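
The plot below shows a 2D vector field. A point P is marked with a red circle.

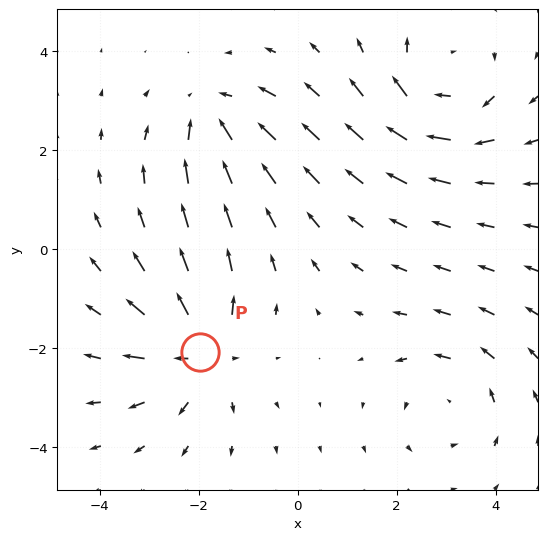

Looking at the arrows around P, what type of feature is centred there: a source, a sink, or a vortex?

source

At P (-2.0, -2.1) the arrows spread outward. Divergence about +5, curl ≈0 — positive divergence with near-zero curl is a source.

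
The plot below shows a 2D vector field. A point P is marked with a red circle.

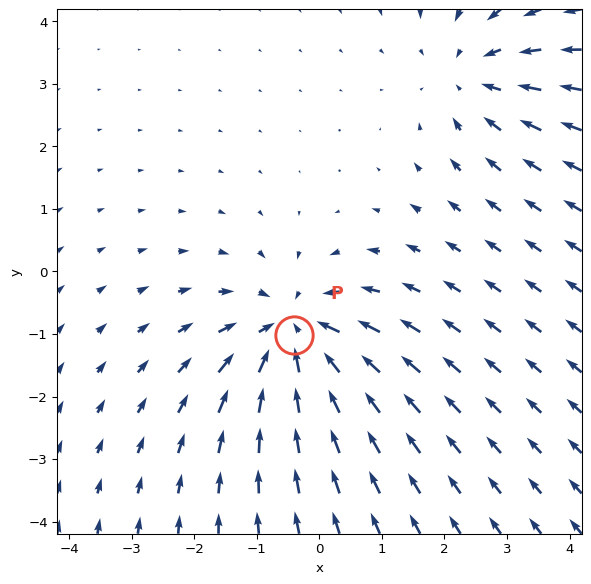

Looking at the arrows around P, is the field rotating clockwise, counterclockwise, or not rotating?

Near P at (-0.4, -1.0) the arrows show no circulation. The curl there is ≈0.

not rotating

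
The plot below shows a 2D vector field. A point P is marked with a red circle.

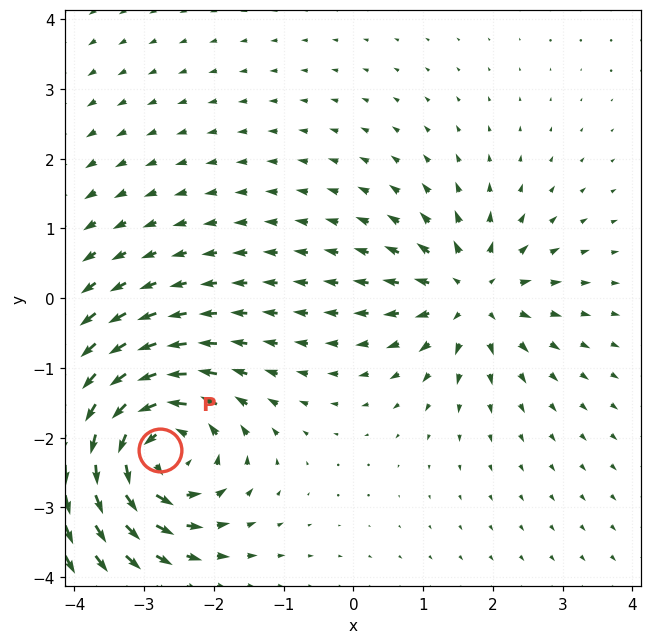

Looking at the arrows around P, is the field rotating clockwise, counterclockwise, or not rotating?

Near P at (-2.8, -2.2) the arrows circulate counterclockwise. The curl (z-component) there is about +6; positive curl means counterclockwise rotation.

counterclockwise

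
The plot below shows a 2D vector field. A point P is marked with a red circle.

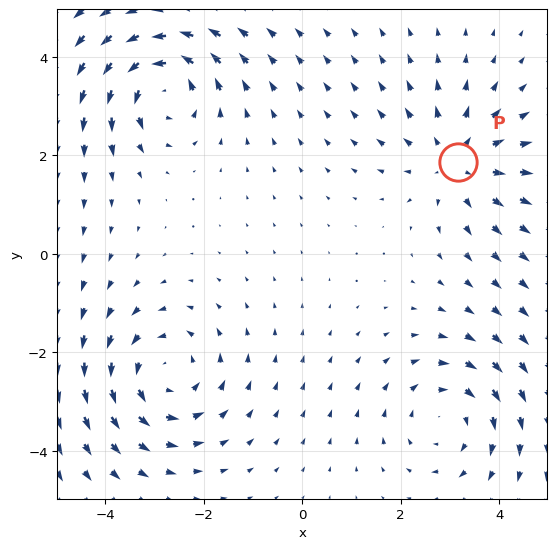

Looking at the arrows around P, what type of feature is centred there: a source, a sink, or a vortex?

At P (3.2, 1.9) the arrows spread outward. Divergence about +4, curl ≈0 — positive divergence with near-zero curl is a source.

source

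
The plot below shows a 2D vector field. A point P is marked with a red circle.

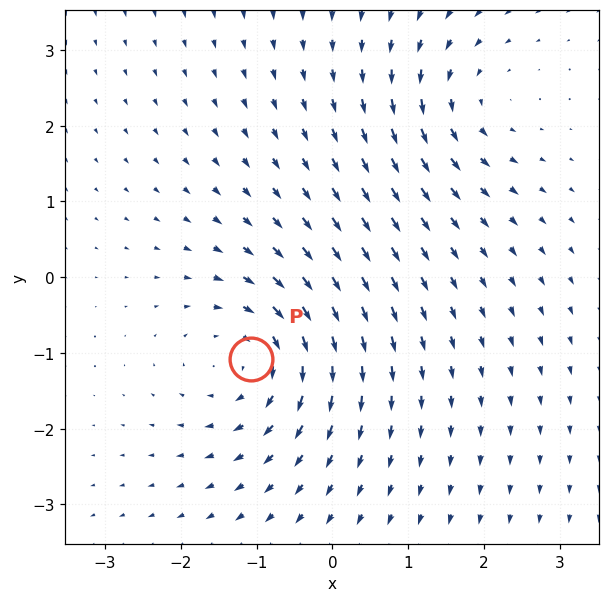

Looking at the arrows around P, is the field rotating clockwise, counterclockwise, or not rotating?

Near P at (-1.1, -1.1) the arrows circulate clockwise. The curl (z-component) there is about -5; negative curl means clockwise rotation.

clockwise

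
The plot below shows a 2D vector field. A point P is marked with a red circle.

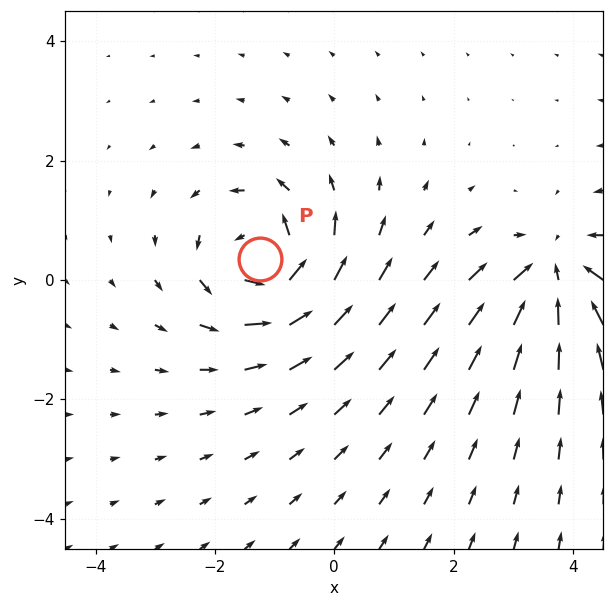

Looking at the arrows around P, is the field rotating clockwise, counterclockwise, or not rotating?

counterclockwise

Near P at (-1.2, 0.3) the arrows circulate counterclockwise. The curl (z-component) there is about +6; positive curl means counterclockwise rotation.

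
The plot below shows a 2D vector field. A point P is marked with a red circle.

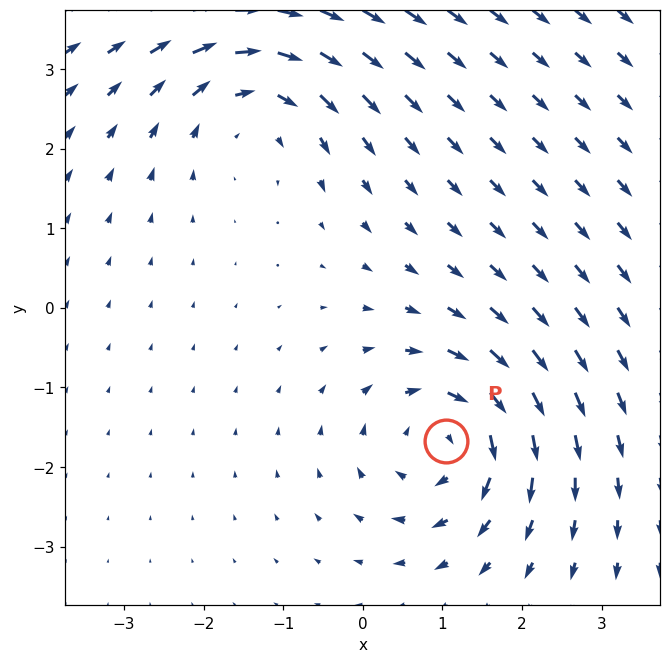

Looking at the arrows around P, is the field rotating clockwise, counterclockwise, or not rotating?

Near P at (1.0, -1.7) the arrows circulate clockwise. The curl (z-component) there is about -3; negative curl means clockwise rotation.

clockwise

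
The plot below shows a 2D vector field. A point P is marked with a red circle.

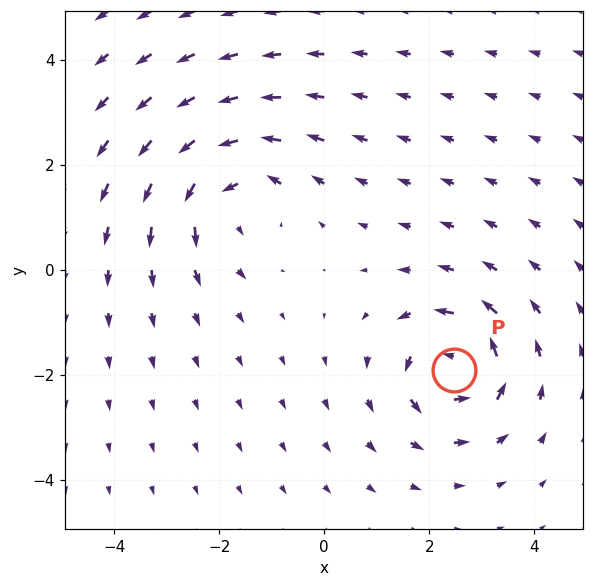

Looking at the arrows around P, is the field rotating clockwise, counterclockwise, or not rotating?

counterclockwise

Near P at (2.5, -1.9) the arrows circulate counterclockwise. The curl (z-component) there is about +5; positive curl means counterclockwise rotation.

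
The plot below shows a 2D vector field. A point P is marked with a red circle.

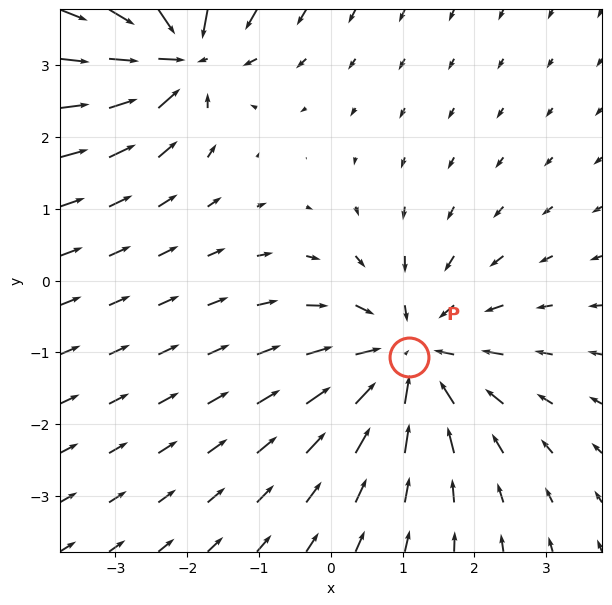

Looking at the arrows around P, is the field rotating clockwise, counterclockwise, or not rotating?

not rotating

Near P at (1.1, -1.1) the arrows show no circulation. The curl there is ≈0.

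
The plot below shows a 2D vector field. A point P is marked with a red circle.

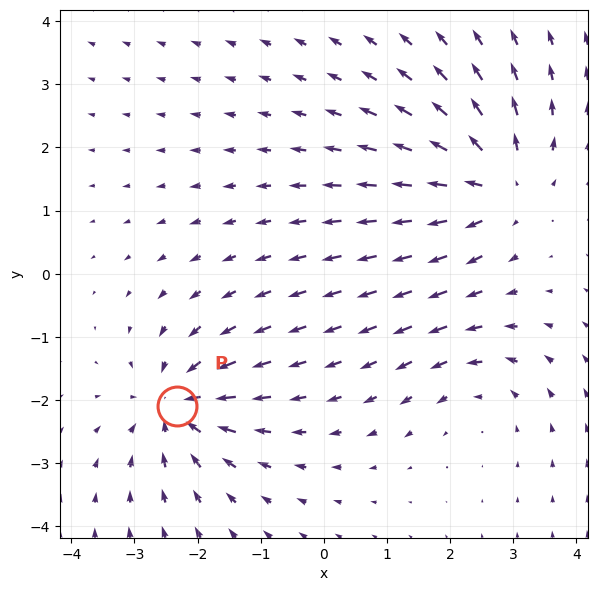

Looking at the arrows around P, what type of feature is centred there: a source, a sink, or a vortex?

sink

At P (-2.3, -2.1) the arrows converge inward. Divergence about -5, curl ≈0 — negative divergence with near-zero curl is a sink.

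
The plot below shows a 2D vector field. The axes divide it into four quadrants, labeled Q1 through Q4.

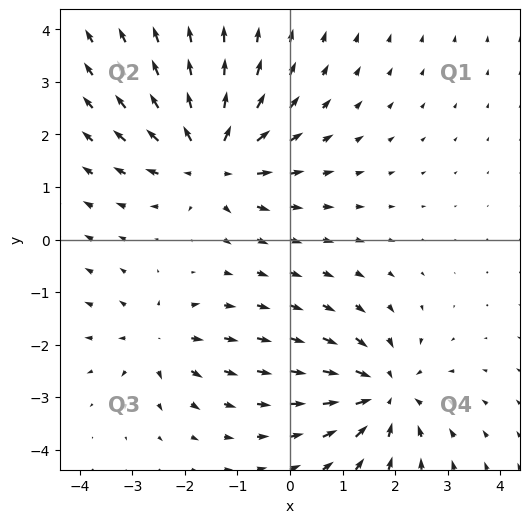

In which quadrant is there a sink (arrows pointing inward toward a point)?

The sink sits at approximately (1.8, -2.9), which lies in quadrant Q4. The divergence there is about -5, negative as expected for a sink.

Q4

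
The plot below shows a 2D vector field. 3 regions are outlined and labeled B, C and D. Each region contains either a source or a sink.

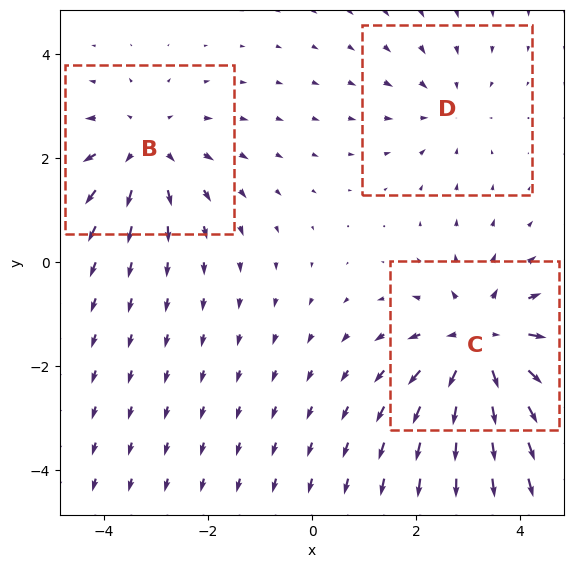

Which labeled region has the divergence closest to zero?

Divergence at each region's feature centre — B: about +3, C: about +4, D: about -2. Region D is closest to zero.

D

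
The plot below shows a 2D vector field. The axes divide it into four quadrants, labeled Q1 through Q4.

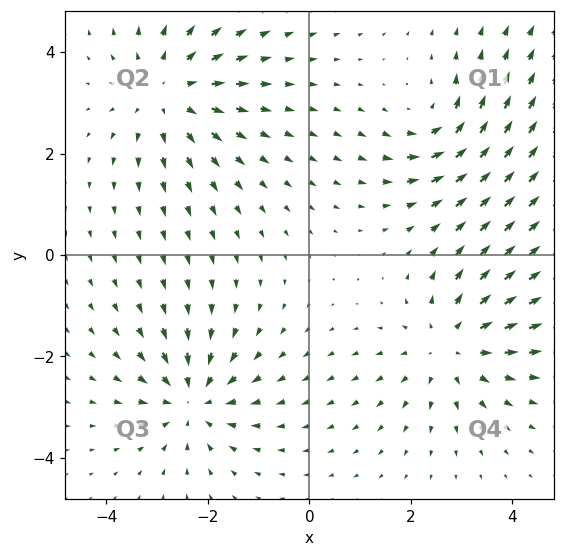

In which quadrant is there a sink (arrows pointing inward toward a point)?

The sink sits at approximately (-2.3, -2.9), which lies in quadrant Q3. The divergence there is about -4, negative as expected for a sink.

Q3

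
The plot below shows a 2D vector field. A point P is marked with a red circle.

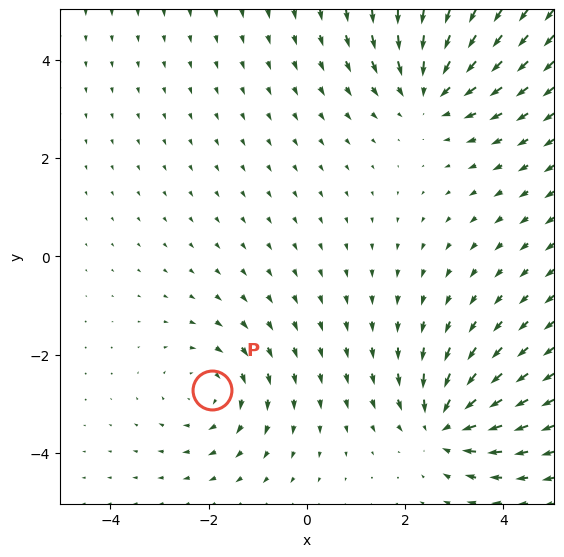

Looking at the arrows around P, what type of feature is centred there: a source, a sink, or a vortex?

At P (-1.9, -2.7) the arrows circulate clockwise. Divergence ≈0, curl about -3 — near-zero divergence with nonzero curl is a vortex.

vortex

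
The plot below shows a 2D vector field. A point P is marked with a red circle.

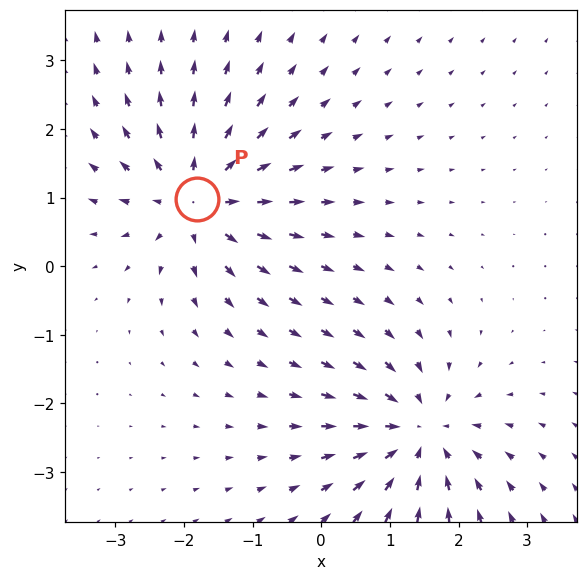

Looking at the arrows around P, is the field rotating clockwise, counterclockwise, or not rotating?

Near P at (-1.8, 1.0) the arrows show no circulation. The curl there is ≈0.

not rotating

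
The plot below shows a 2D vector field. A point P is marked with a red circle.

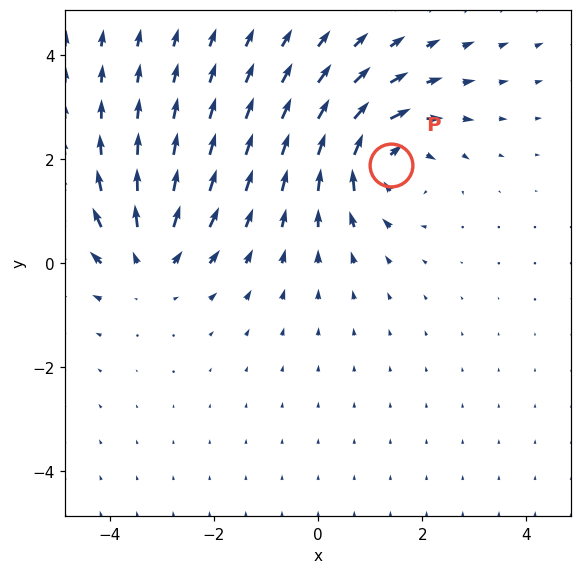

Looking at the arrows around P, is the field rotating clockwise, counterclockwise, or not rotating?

clockwise

Near P at (1.4, 1.9) the arrows circulate clockwise. The curl (z-component) there is about -5; negative curl means clockwise rotation.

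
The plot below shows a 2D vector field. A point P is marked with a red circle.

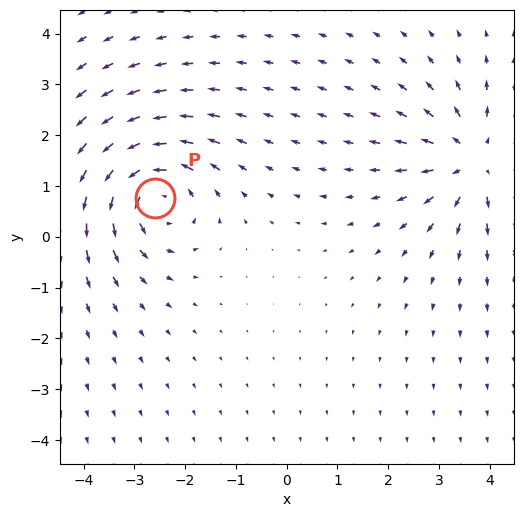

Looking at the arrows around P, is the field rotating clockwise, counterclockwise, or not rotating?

counterclockwise

Near P at (-2.6, 0.8) the arrows circulate counterclockwise. The curl (z-component) there is about +5; positive curl means counterclockwise rotation.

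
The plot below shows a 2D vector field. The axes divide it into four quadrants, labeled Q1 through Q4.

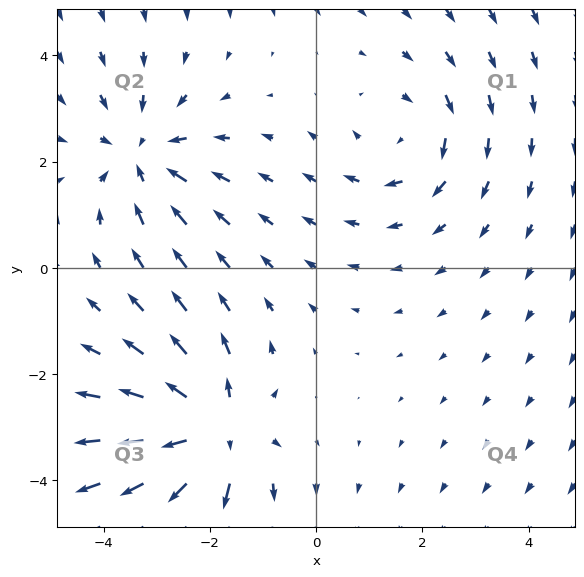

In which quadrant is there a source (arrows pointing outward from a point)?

The source sits at approximately (-1.9, -3.1), which lies in quadrant Q3. The divergence there is about +6, positive as expected for a source.

Q3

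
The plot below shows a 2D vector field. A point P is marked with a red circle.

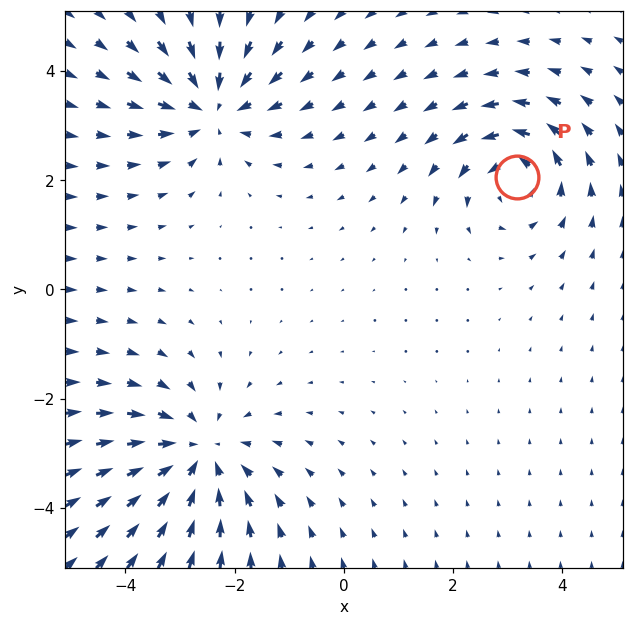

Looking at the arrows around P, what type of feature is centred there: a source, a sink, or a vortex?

At P (3.2, 2.1) the arrows circulate counterclockwise. Divergence ≈0, curl about +5 — near-zero divergence with nonzero curl is a vortex.

vortex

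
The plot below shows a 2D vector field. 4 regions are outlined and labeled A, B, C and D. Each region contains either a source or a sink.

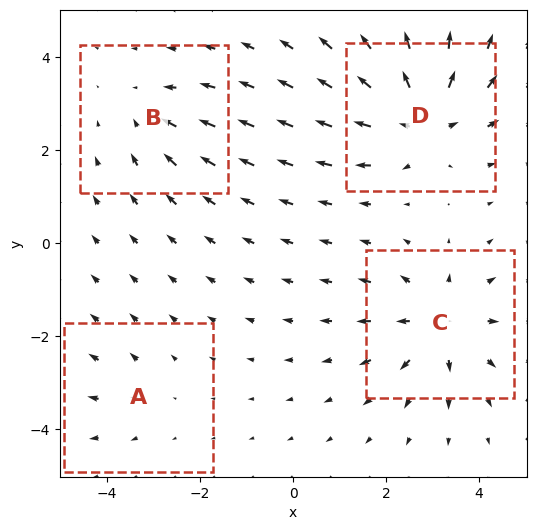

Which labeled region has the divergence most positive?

D

Divergence at each region's feature centre — A: about +2, B: about -3, C: about +5, D: about +7. Region D is most positive.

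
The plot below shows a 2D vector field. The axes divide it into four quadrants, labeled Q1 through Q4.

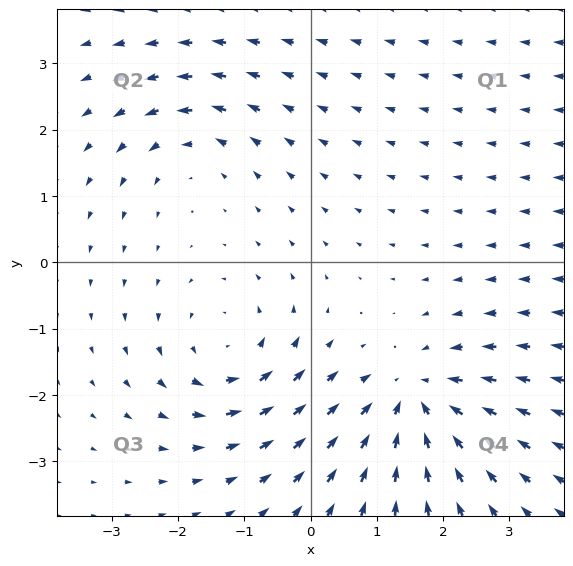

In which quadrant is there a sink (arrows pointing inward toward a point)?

Q4

The sink sits at approximately (1.6, -2.1), which lies in quadrant Q4. The divergence there is about -6, negative as expected for a sink.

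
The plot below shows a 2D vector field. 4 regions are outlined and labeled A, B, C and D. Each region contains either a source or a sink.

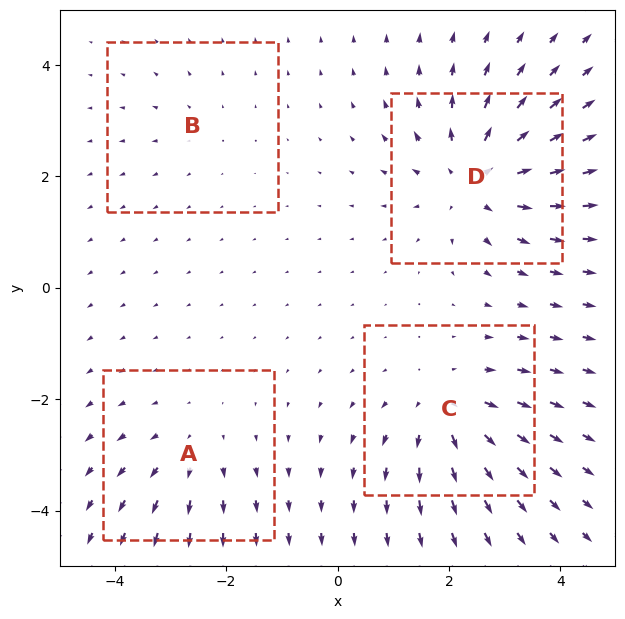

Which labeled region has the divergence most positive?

Divergence at each region's feature centre — A: about +3, B: about +2, C: about +5, D: about +6. Region D is most positive.

D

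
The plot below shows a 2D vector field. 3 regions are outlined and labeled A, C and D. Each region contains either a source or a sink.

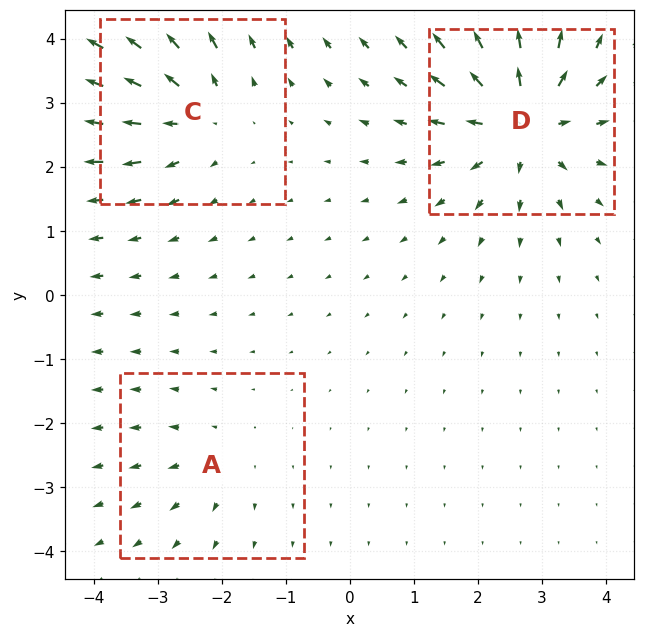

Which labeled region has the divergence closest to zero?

Divergence at each region's feature centre — A: about +2, C: about +4, D: about +6. Region A is closest to zero.

A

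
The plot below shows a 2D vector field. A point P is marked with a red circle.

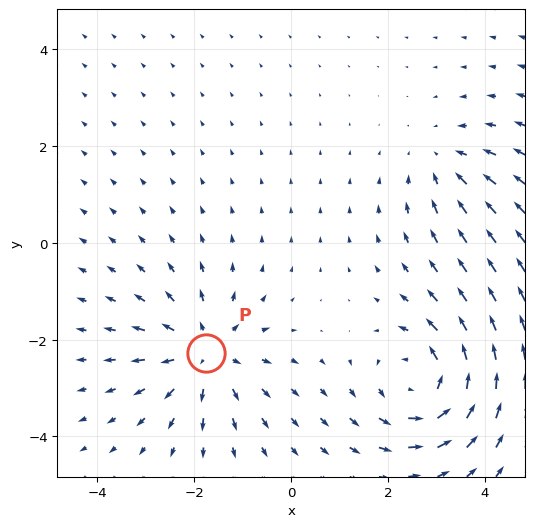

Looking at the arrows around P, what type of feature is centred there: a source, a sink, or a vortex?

source

At P (-1.8, -2.3) the arrows spread outward. Divergence about +4, curl ≈0 — positive divergence with near-zero curl is a source.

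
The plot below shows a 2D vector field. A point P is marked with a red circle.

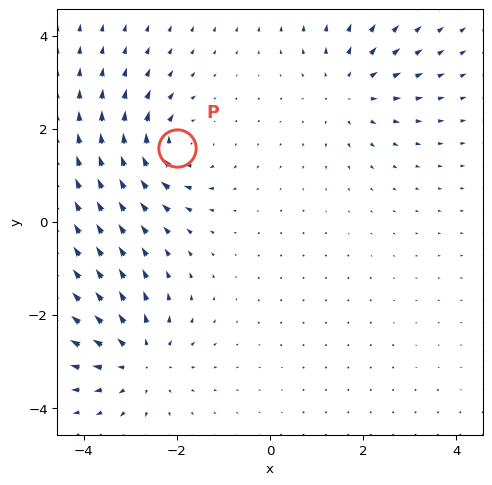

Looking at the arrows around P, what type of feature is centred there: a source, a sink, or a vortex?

At P (-2.0, 1.6) the arrows circulate clockwise. Divergence ≈0, curl about -5 — near-zero divergence with nonzero curl is a vortex.

vortex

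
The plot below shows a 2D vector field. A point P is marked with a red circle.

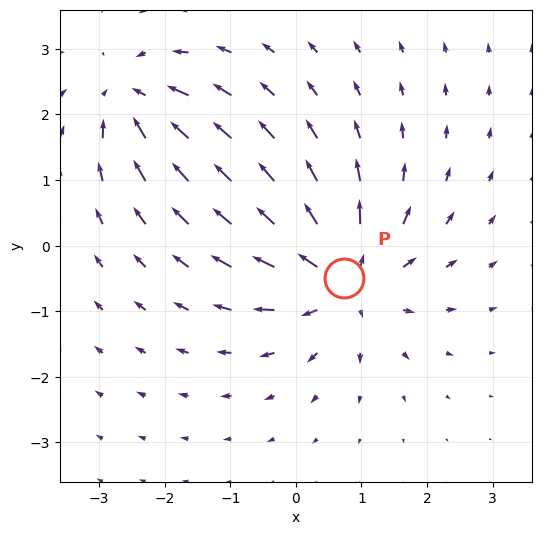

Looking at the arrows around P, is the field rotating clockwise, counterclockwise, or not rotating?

Near P at (0.7, -0.5) the arrows show no circulation. The curl there is ≈0.

not rotating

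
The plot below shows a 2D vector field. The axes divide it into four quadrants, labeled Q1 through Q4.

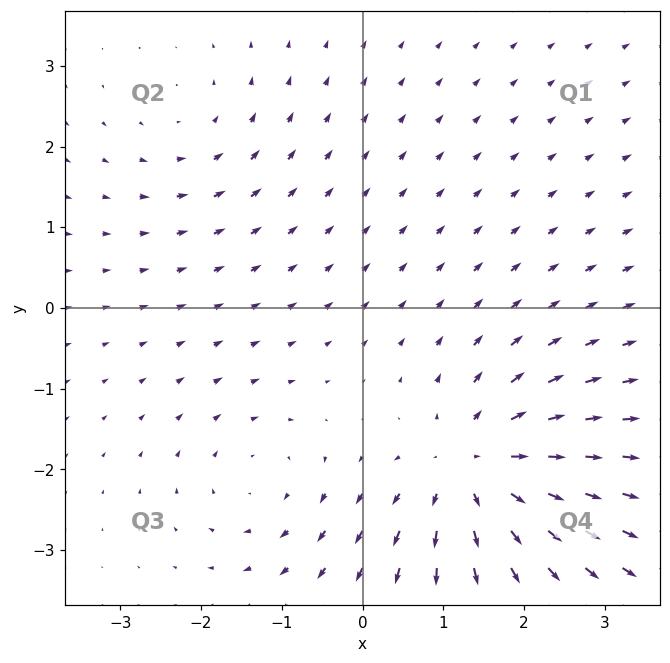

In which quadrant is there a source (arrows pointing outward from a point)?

The source sits at approximately (1.4, -2.0), which lies in quadrant Q4. The divergence there is about +5, positive as expected for a source.

Q4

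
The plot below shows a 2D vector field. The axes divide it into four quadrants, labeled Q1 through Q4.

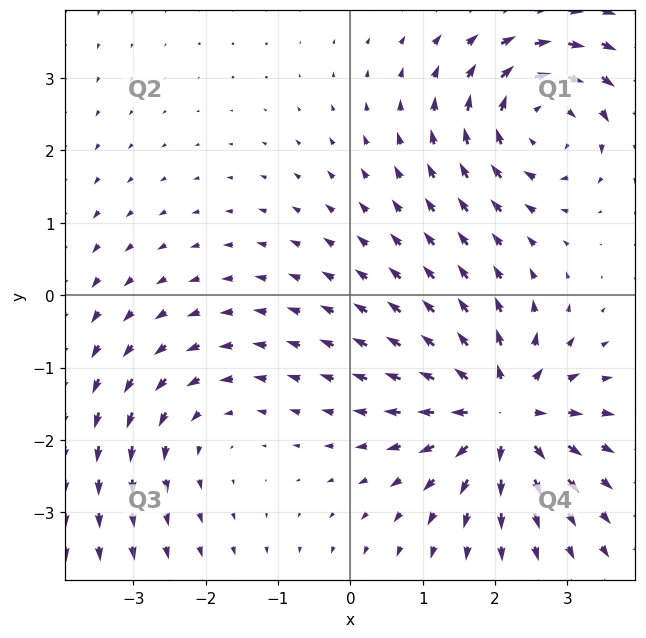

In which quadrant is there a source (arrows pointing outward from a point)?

The source sits at approximately (2.1, -1.6), which lies in quadrant Q4. The divergence there is about +6, positive as expected for a source.

Q4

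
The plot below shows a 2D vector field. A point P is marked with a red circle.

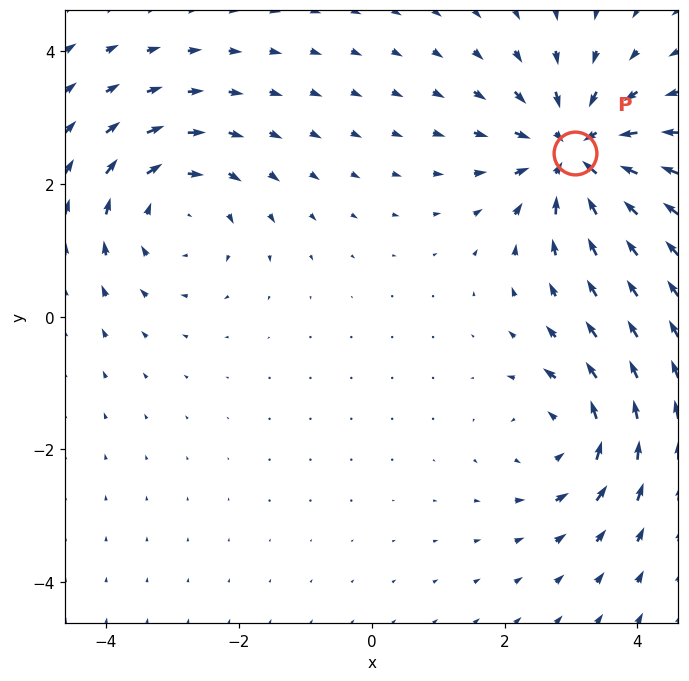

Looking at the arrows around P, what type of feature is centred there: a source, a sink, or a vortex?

sink

At P (3.1, 2.5) the arrows converge inward. Divergence about -5, curl ≈0 — negative divergence with near-zero curl is a sink.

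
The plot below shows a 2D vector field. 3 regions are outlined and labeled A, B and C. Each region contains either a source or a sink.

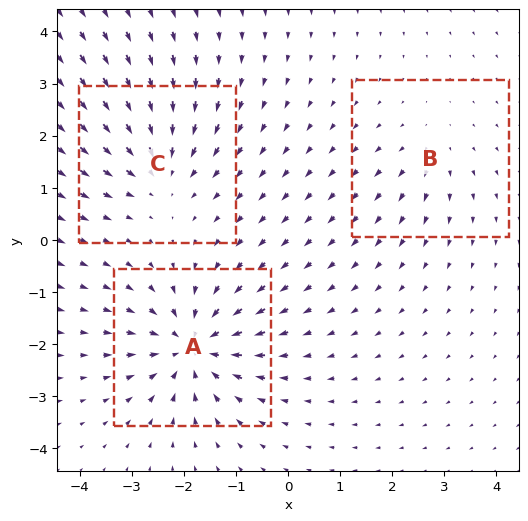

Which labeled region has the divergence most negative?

A

Divergence at each region's feature centre — A: about -6, B: about +2, C: about -4. Region A is most negative.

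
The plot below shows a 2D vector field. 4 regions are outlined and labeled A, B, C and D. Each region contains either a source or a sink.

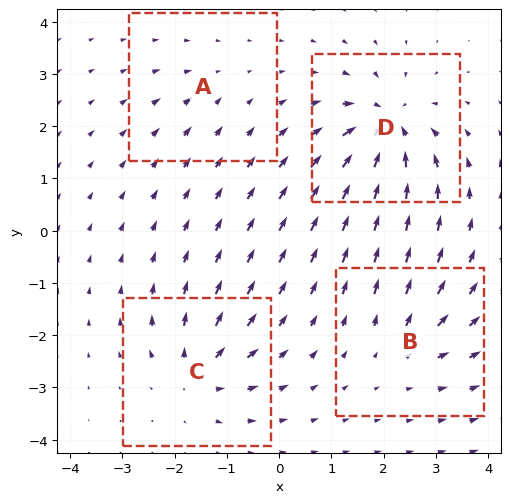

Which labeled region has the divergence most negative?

Divergence at each region's feature centre — A: about -2, B: about +4, C: about +6, D: about -8. Region D is most negative.

D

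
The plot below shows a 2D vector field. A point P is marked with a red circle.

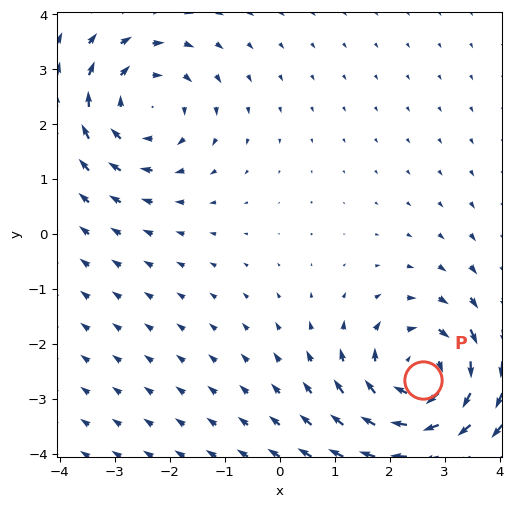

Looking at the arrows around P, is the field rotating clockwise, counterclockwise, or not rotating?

Near P at (2.6, -2.7) the arrows circulate clockwise. The curl (z-component) there is about -4; negative curl means clockwise rotation.

clockwise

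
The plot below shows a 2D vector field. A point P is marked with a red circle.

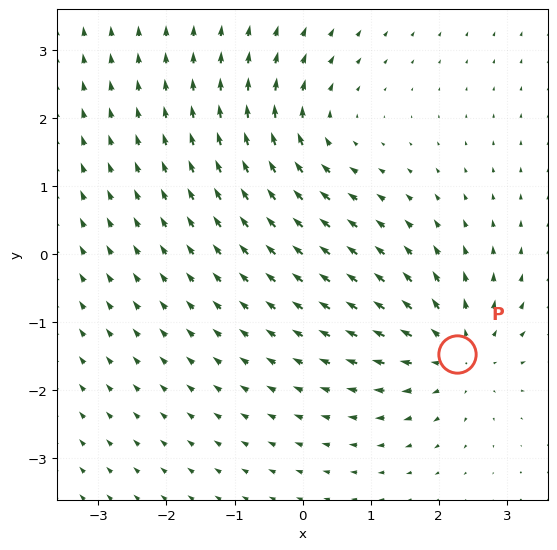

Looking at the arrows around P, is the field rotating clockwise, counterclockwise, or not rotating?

not rotating

Near P at (2.3, -1.5) the arrows show no circulation. The curl there is ≈0.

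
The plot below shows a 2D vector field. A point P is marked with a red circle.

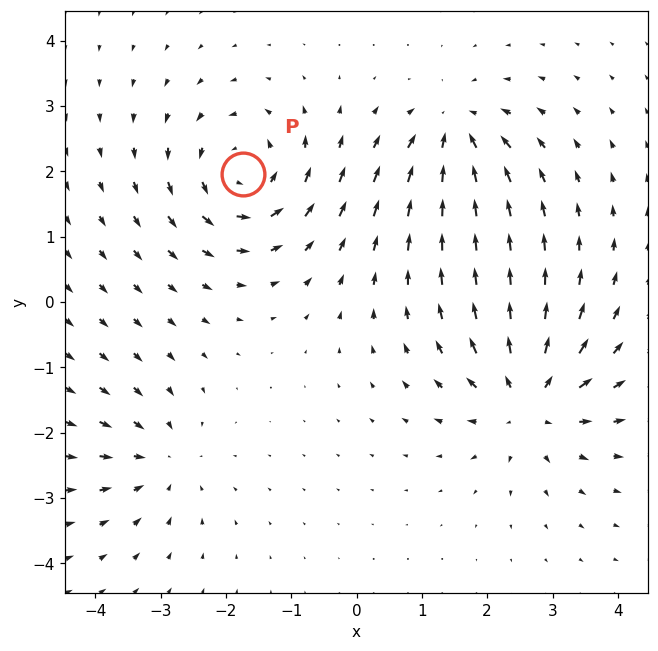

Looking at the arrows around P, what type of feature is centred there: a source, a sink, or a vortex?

At P (-1.7, 2.0) the arrows circulate counterclockwise. Divergence ≈0, curl about +5 — near-zero divergence with nonzero curl is a vortex.

vortex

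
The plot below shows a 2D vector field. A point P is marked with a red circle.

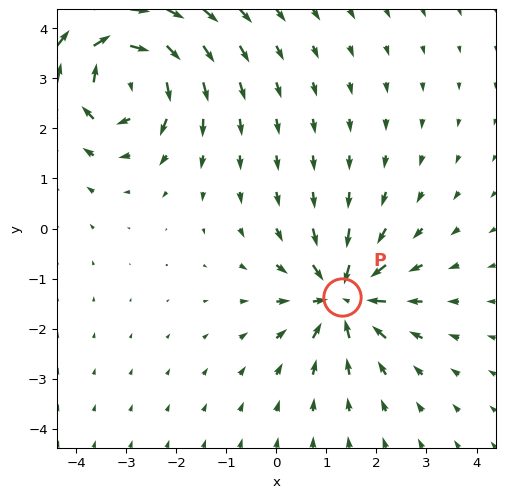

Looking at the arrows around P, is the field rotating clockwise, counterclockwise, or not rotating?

not rotating

Near P at (1.3, -1.4) the arrows show no circulation. The curl there is ≈0.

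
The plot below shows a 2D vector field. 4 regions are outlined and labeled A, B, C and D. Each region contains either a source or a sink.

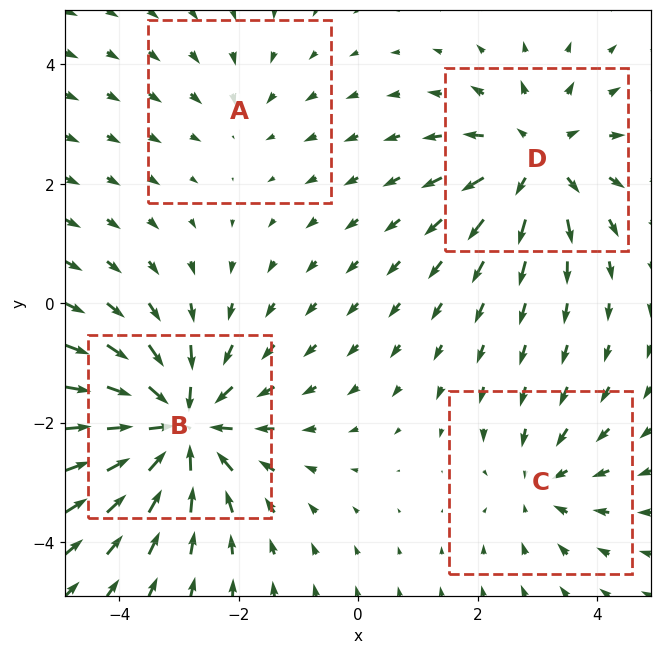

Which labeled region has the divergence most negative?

Divergence at each region's feature centre — A: about -2, B: about -7, C: about -3, D: about +5. Region B is most negative.

B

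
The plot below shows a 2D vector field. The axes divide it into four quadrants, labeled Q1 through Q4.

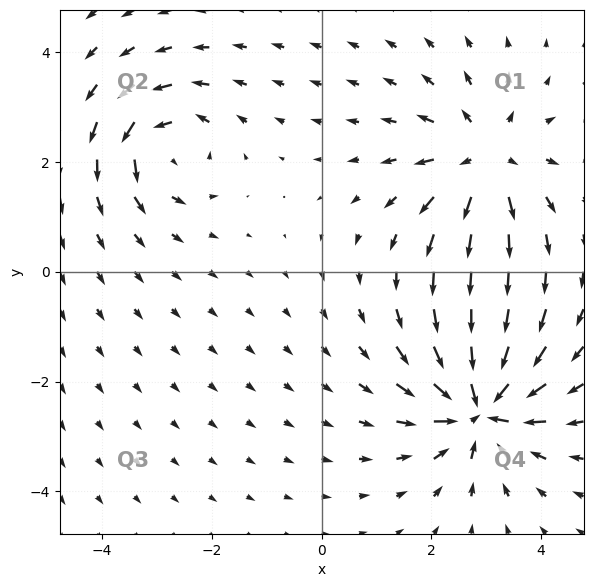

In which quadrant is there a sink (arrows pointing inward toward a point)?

Q4

The sink sits at approximately (2.9, -2.5), which lies in quadrant Q4. The divergence there is about -7, negative as expected for a sink.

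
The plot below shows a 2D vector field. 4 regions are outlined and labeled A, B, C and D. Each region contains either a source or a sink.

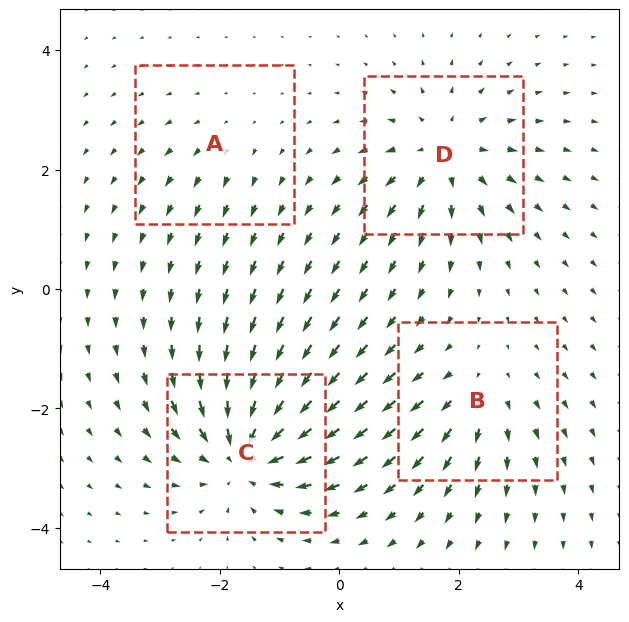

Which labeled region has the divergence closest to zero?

A

Divergence at each region's feature centre — A: about +2, B: about +4, C: about -7, D: about +5. Region A is closest to zero.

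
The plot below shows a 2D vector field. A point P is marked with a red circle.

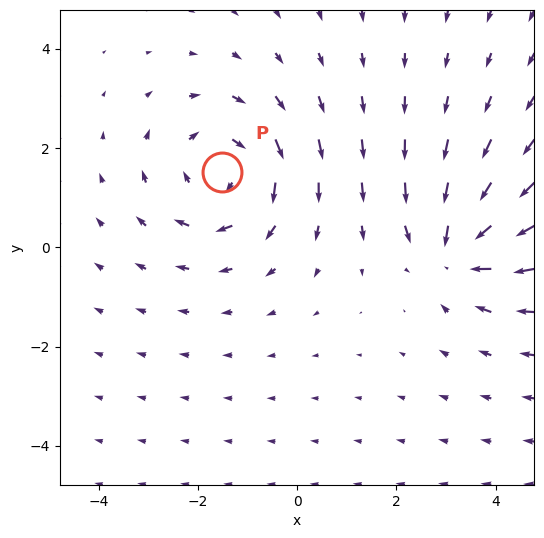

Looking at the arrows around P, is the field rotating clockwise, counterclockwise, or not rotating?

clockwise

Near P at (-1.5, 1.5) the arrows circulate clockwise. The curl (z-component) there is about -3; negative curl means clockwise rotation.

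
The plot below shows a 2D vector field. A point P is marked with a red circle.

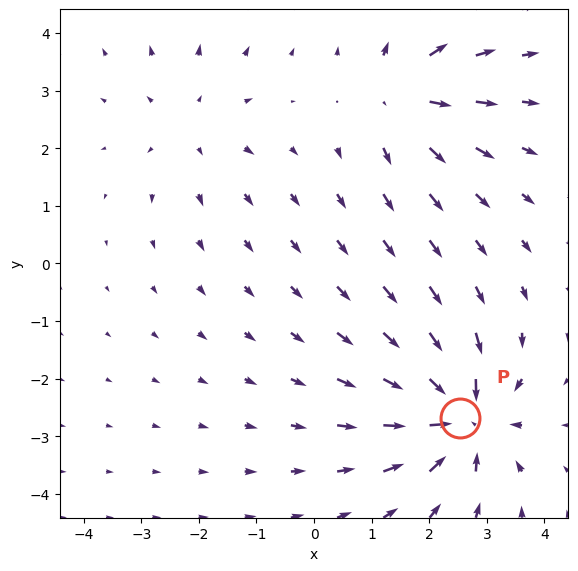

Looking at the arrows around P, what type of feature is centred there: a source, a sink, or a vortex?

sink

At P (2.5, -2.7) the arrows converge inward. Divergence about -7, curl ≈0 — negative divergence with near-zero curl is a sink.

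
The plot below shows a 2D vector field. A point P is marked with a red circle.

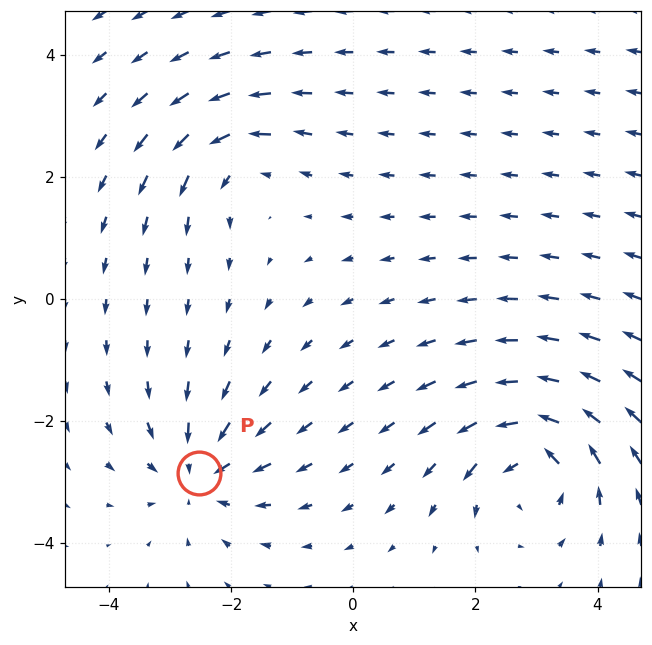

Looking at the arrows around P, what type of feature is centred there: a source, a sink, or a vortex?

At P (-2.5, -2.8) the arrows converge inward. Divergence about -4, curl ≈0 — negative divergence with near-zero curl is a sink.

sink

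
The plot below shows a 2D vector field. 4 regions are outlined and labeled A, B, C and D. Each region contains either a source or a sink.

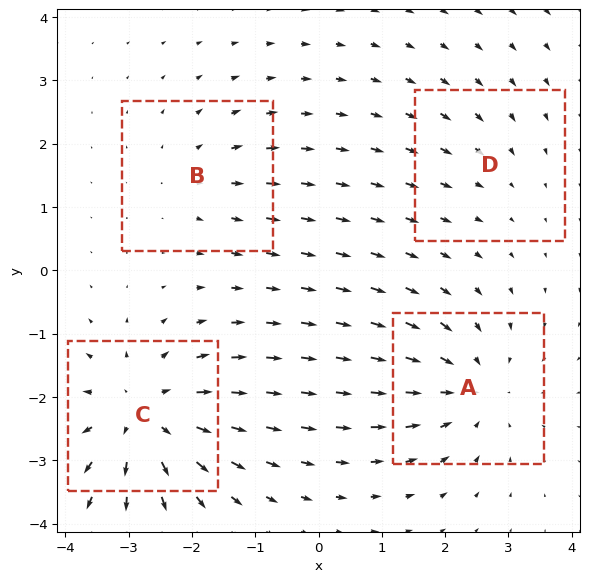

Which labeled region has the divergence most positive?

Divergence at each region's feature centre — A: about -4, B: about +3, C: about +6, D: about -2. Region C is most positive.

C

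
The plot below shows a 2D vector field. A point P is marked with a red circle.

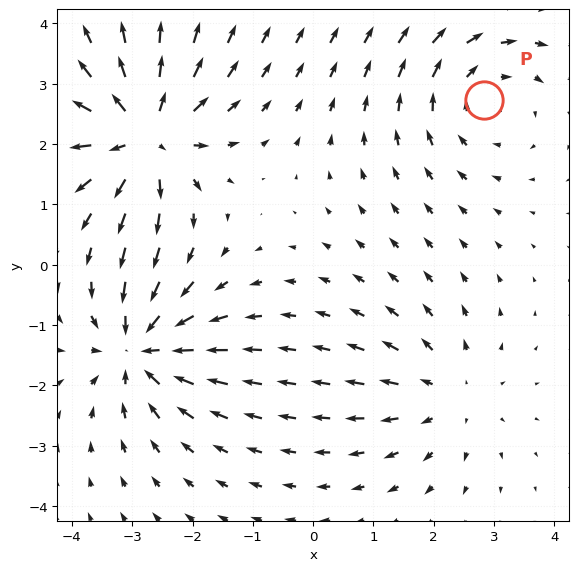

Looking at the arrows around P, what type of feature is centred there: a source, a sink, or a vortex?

vortex

At P (2.8, 2.7) the arrows circulate clockwise. Divergence ≈0, curl about -3 — near-zero divergence with nonzero curl is a vortex.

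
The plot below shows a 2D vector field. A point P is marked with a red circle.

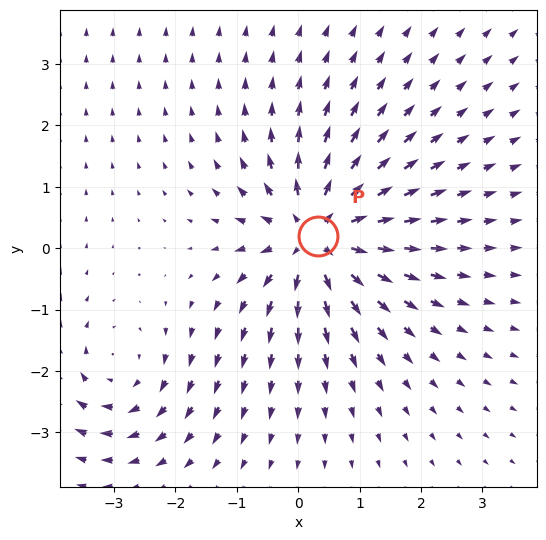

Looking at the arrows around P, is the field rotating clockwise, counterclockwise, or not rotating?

Near P at (0.3, 0.2) the arrows show no circulation. The curl there is ≈0.

not rotating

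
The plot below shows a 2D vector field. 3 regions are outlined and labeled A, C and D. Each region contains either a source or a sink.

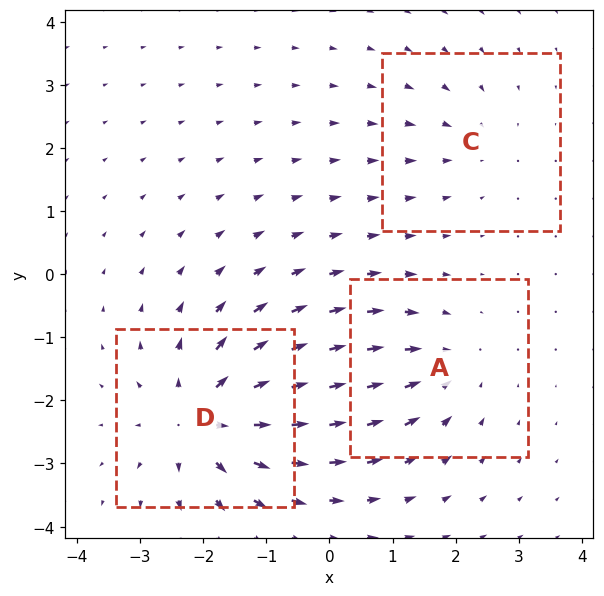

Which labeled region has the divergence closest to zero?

C

Divergence at each region's feature centre — A: about -3, C: about -2, D: about +5. Region C is closest to zero.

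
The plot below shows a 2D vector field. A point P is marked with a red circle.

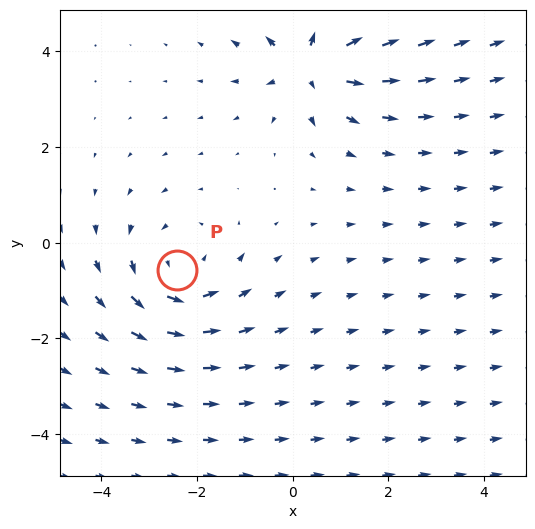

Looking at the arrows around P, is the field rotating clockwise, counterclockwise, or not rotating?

Near P at (-2.4, -0.6) the arrows circulate counterclockwise. The curl (z-component) there is about +3; positive curl means counterclockwise rotation.

counterclockwise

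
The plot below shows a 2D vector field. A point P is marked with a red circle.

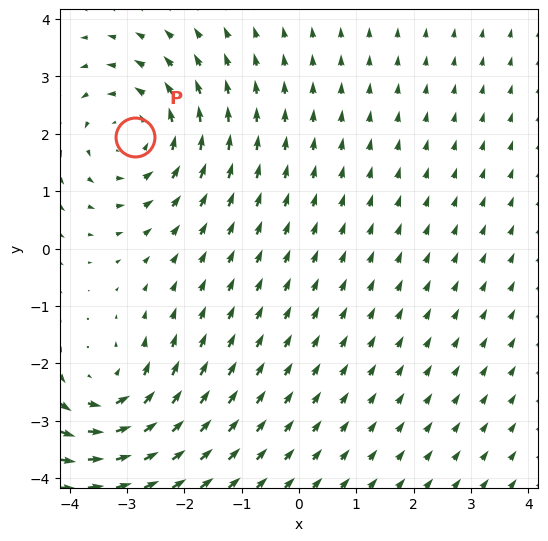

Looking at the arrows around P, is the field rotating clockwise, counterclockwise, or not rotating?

Near P at (-2.8, 2.0) the arrows circulate counterclockwise. The curl (z-component) there is about +4; positive curl means counterclockwise rotation.

counterclockwise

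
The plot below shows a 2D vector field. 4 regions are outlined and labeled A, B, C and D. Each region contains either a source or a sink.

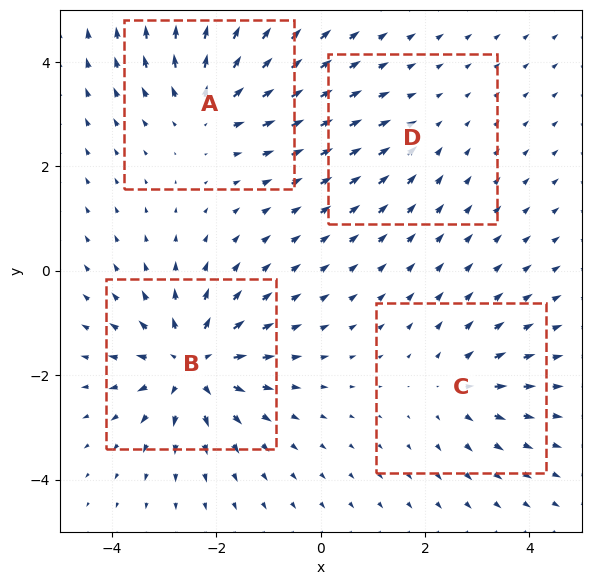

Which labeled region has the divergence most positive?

B

Divergence at each region's feature centre — A: about +5, B: about +7, C: about +4, D: about -2. Region B is most positive.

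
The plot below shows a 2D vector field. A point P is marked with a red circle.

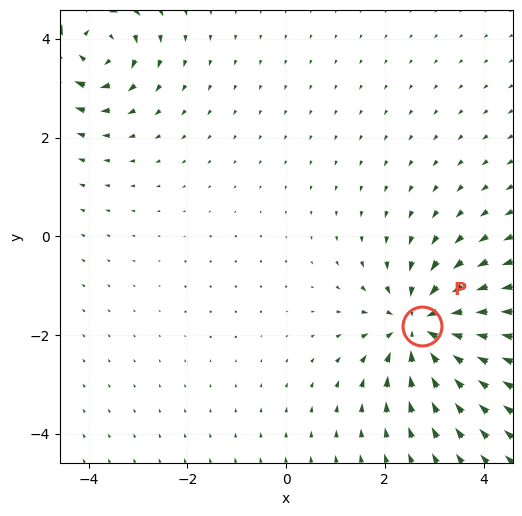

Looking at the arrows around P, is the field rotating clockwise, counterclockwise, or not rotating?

Near P at (2.7, -1.8) the arrows show no circulation. The curl there is ≈0.

not rotating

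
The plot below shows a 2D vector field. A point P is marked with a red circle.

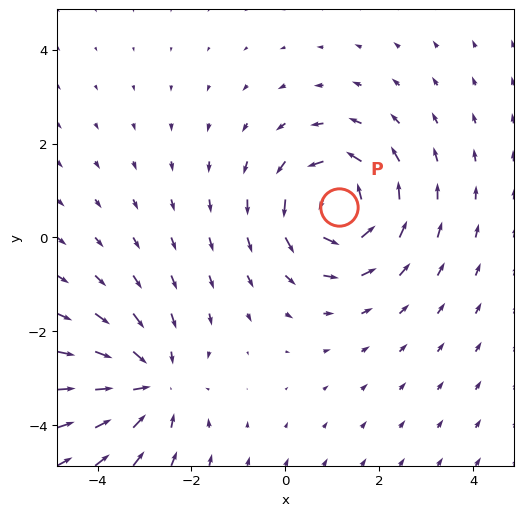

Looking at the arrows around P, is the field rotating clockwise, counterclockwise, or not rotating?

Near P at (1.1, 0.7) the arrows circulate counterclockwise. The curl (z-component) there is about +4; positive curl means counterclockwise rotation.

counterclockwise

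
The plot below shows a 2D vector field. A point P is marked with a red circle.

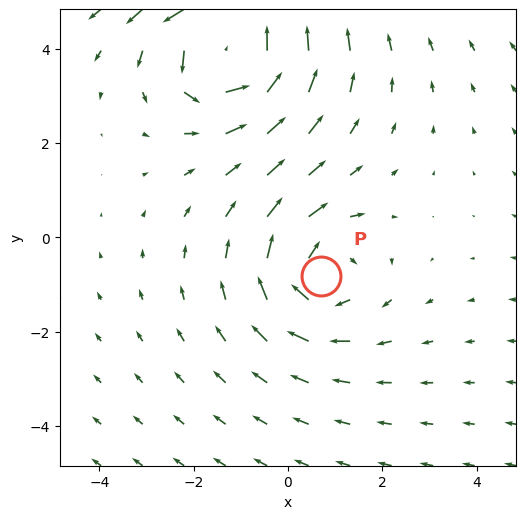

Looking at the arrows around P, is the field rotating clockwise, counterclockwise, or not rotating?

Near P at (0.7, -0.8) the arrows circulate clockwise. The curl (z-component) there is about -3; negative curl means clockwise rotation.

clockwise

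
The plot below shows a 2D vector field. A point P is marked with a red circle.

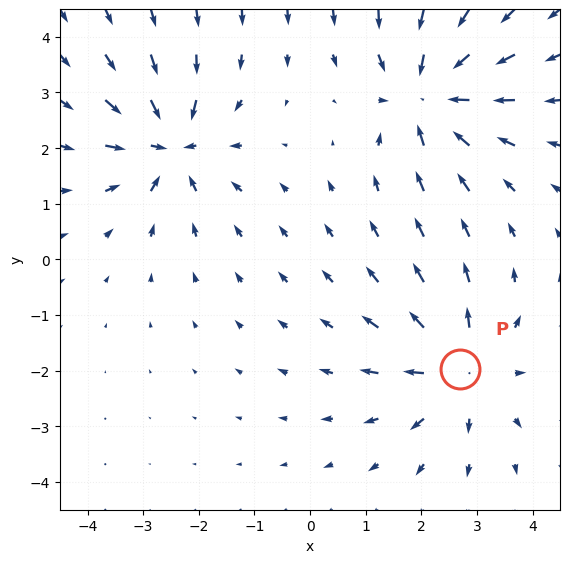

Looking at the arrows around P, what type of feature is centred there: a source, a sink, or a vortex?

source

At P (2.7, -2.0) the arrows spread outward. Divergence about +4, curl ≈0 — positive divergence with near-zero curl is a source.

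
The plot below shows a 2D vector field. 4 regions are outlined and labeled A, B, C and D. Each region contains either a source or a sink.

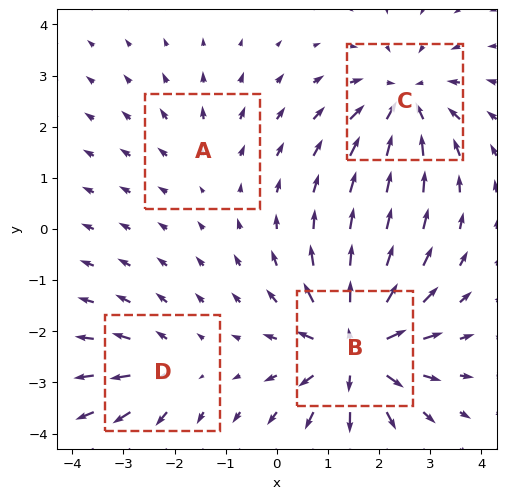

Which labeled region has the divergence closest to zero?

Divergence at each region's feature centre — A: about +2, B: about +7, C: about -5, D: about +3. Region A is closest to zero.

A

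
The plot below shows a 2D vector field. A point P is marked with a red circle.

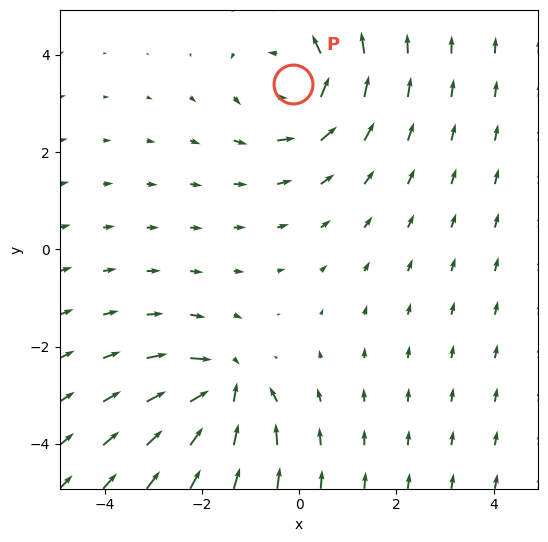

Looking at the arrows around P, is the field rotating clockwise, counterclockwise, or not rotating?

Near P at (-0.1, 3.4) the arrows circulate counterclockwise. The curl (z-component) there is about +3; positive curl means counterclockwise rotation.

counterclockwise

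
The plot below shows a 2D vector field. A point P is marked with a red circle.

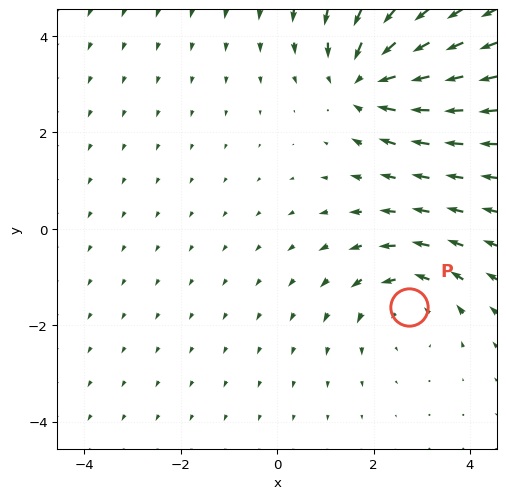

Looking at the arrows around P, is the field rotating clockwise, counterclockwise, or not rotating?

Near P at (2.7, -1.6) the arrows circulate counterclockwise. The curl (z-component) there is about +3; positive curl means counterclockwise rotation.

counterclockwise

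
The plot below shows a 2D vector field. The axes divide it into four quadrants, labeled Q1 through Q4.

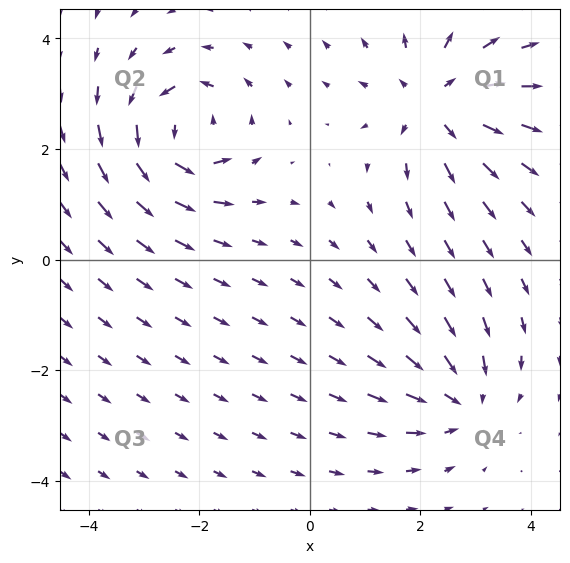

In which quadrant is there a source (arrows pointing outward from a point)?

Q1

The source sits at approximately (2.3, 2.8), which lies in quadrant Q1. The divergence there is about +5, positive as expected for a source.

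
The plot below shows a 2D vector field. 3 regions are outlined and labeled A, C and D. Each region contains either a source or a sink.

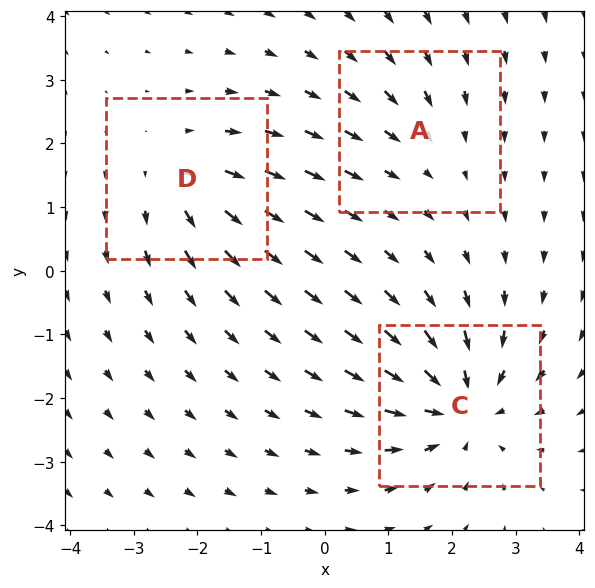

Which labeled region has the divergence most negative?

Divergence at each region's feature centre — A: about -2, C: about -5, D: about +3. Region C is most negative.

C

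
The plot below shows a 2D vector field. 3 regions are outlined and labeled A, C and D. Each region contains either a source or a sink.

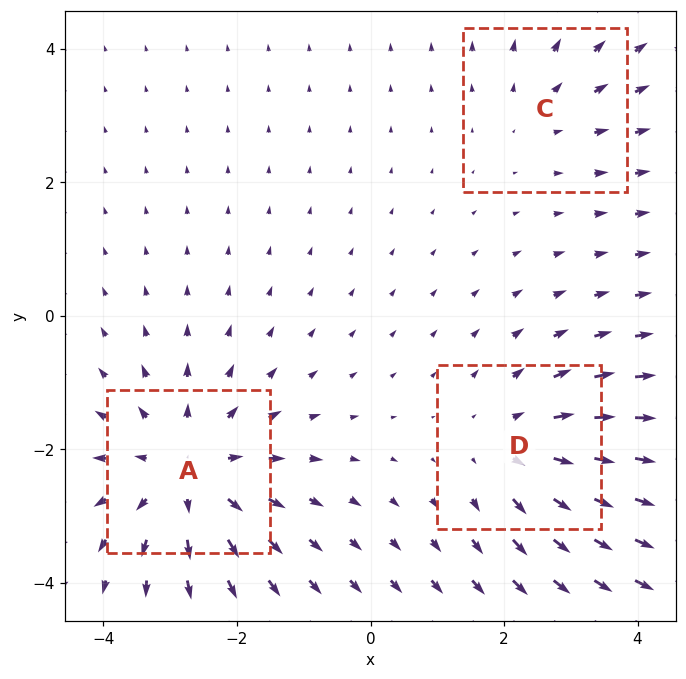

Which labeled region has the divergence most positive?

A

Divergence at each region's feature centre — A: about +4, C: about +2, D: about +3. Region A is most positive.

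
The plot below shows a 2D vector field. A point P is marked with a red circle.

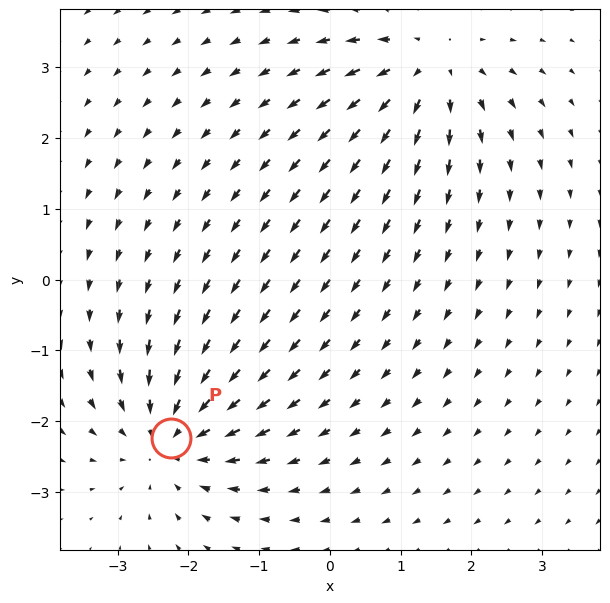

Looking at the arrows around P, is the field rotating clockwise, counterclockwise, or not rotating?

Near P at (-2.2, -2.2) the arrows show no circulation. The curl there is ≈0.

not rotating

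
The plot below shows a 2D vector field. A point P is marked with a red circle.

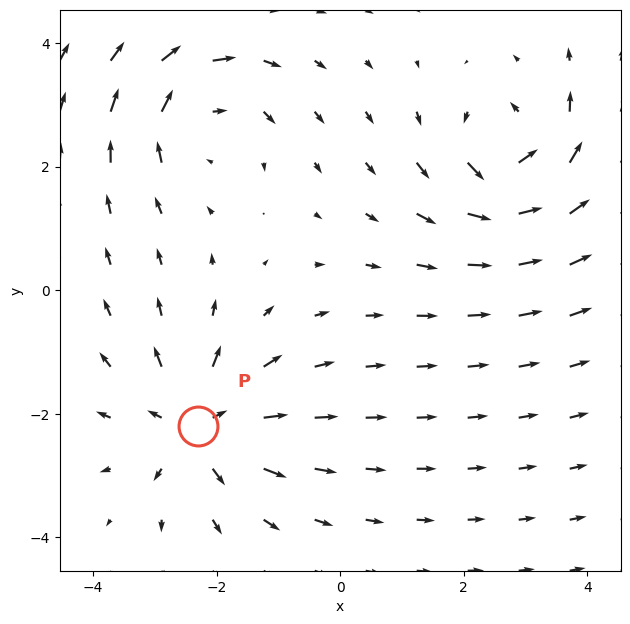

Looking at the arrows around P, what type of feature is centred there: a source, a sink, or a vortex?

At P (-2.3, -2.2) the arrows spread outward. Divergence about +5, curl ≈0 — positive divergence with near-zero curl is a source.

source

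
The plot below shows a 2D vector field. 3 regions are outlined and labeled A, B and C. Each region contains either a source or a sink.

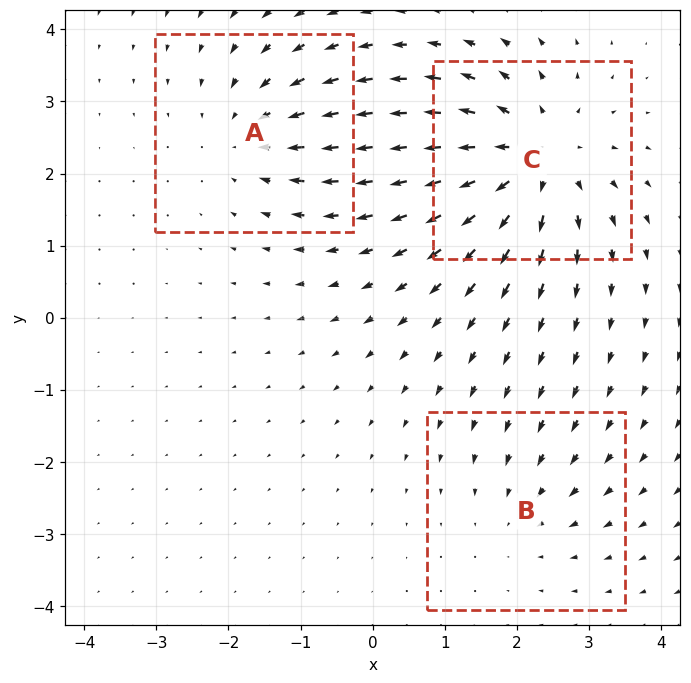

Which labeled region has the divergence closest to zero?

B

Divergence at each region's feature centre — A: about -3, B: about -2, C: about +4. Region B is closest to zero.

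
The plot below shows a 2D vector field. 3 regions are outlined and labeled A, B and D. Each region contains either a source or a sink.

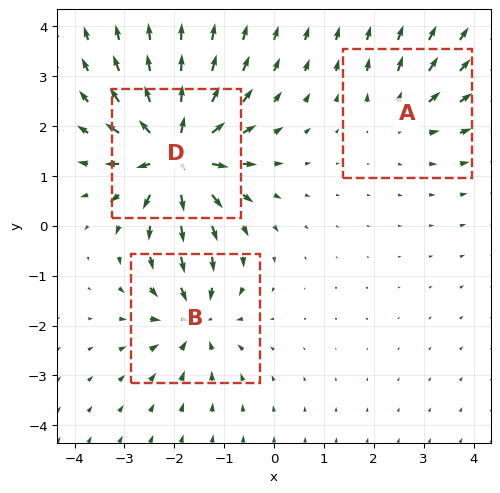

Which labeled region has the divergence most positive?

Divergence at each region's feature centre — A: about +2, B: about -4, D: about +6. Region D is most positive.

D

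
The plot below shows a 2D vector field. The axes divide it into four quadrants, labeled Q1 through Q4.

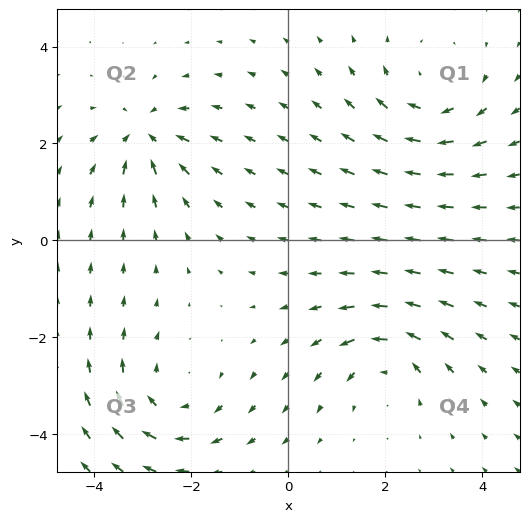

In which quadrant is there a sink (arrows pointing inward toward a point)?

The sink sits at approximately (-3.0, 2.2), which lies in quadrant Q2. The divergence there is about -5, negative as expected for a sink.

Q2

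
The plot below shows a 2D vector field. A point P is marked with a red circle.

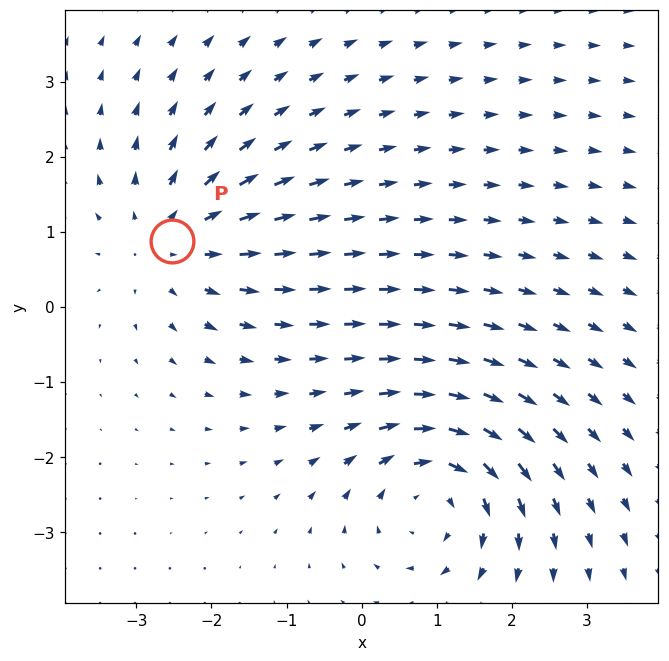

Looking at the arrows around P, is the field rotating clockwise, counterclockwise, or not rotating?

not rotating

Near P at (-2.5, 0.9) the arrows show no circulation. The curl there is ≈0.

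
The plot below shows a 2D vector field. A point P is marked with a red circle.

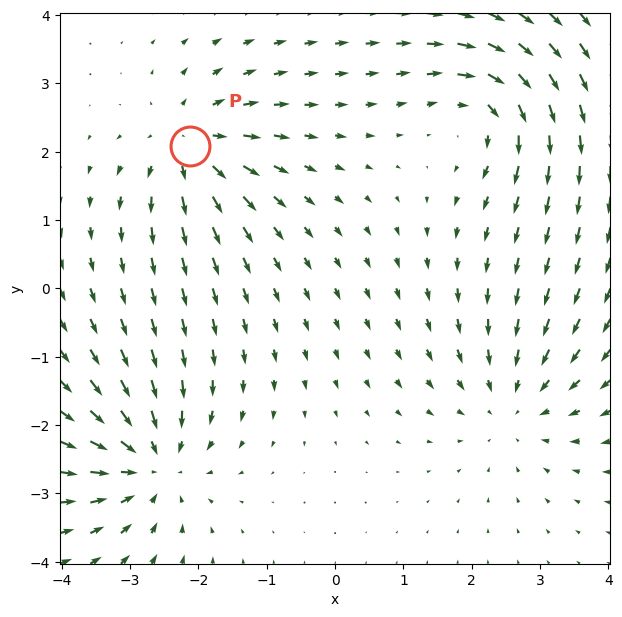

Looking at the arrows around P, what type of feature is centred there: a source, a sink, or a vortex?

source

At P (-2.1, 2.1) the arrows spread outward. Divergence about +4, curl ≈0 — positive divergence with near-zero curl is a source.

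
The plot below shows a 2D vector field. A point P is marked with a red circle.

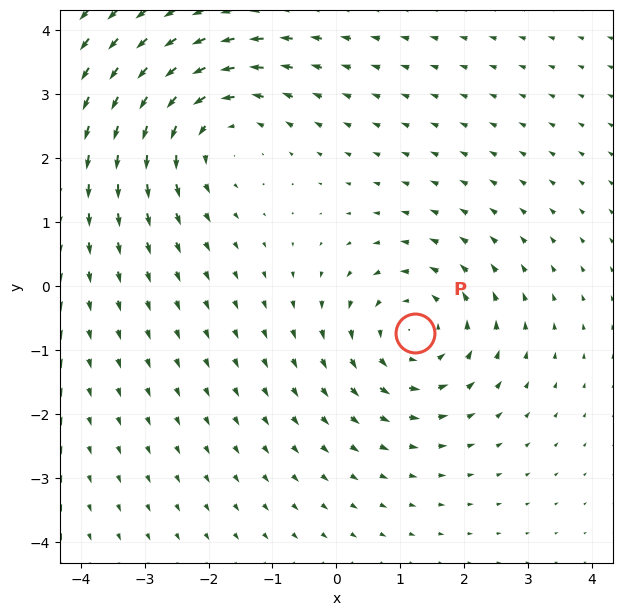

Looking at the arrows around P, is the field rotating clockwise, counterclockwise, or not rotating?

counterclockwise

Near P at (1.2, -0.7) the arrows circulate counterclockwise. The curl (z-component) there is about +3; positive curl means counterclockwise rotation.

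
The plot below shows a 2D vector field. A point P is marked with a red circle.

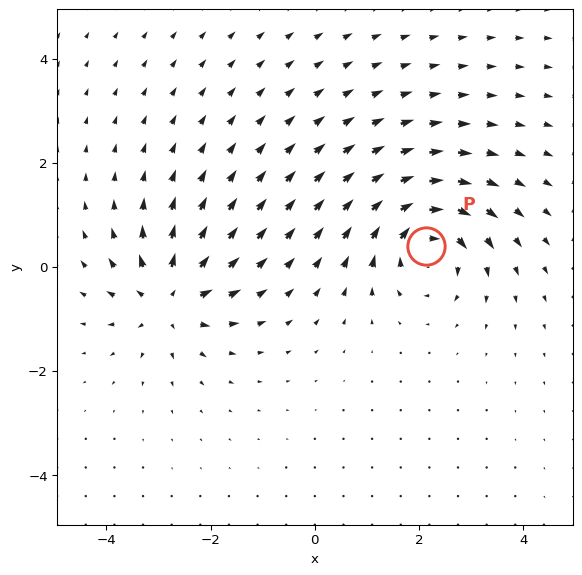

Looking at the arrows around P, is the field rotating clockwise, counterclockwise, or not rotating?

Near P at (2.1, 0.4) the arrows circulate clockwise. The curl (z-component) there is about -6; negative curl means clockwise rotation.

clockwise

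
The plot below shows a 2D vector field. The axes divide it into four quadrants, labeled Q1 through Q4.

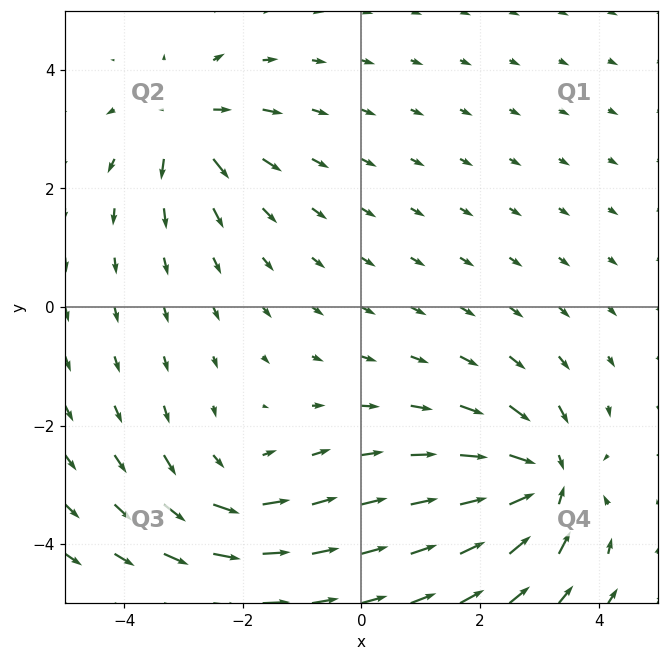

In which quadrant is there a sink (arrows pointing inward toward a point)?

The sink sits at approximately (3.1, -2.9), which lies in quadrant Q4. The divergence there is about -7, negative as expected for a sink.

Q4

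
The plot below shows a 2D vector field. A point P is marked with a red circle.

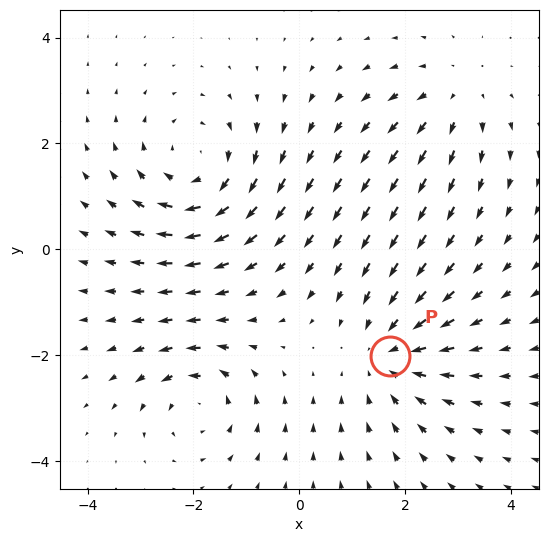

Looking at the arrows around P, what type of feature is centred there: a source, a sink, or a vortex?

At P (1.7, -2.0) the arrows converge inward. Divergence about -3, curl ≈0 — negative divergence with near-zero curl is a sink.

sink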